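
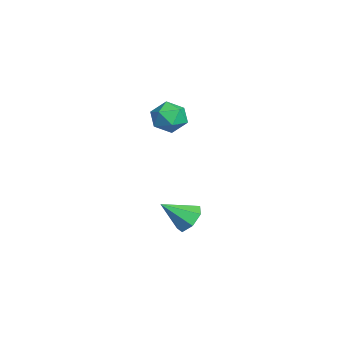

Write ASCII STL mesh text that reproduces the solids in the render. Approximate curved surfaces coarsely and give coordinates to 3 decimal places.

solid 
facet normal -0.011 0.778 -0.628
outer loop
vertex 1.16 -1.248 -3.75
vertex 0.59 -1.769 -4.386
vertex 0.303 -1.17 -3.638
endloop
endfacet
facet normal 0.147 0.234 0.961
outer loop
vertex 1.16 -1.248 -3.75
vertex 0.303 -1.17 -3.638
vertex 0.61 -3.271 -3.174
endloop
endfacet
facet normal -0.010 0.779 -0.627
outer loop
vertex 0.303 -1.17 -3.638
vertex 0.59 -1.769 -4.386
vertex -0.338 -1.542 -4.089
endloop
endfacet
facet normal -0.606 0.086 0.791
outer loop
vertex 0.303 -1.17 -3.638
vertex -0.338 -1.542 -4.089
vertex 0.61 -3.271 -3.174
endloop
endfacet
facet normal -0.010 0.779 -0.627
outer loop
vertex -0.338 -1.542 -4.089
vertex 0.59 -1.769 -4.386
vertex -0.28 -2.085 -4.764
endloop
endfacet
facet normal -0.900 -0.375 0.224
outer loop
vertex -0.338 -1.542 -4.089
vertex -0.28 -2.085 -4.764
vertex 0.61 -3.271 -3.174
endloop
endfacet
facet normal -0.010 0.778 -0.628
outer loop
vertex -0.28 -2.085 -4.764
vertex 0.59 -1.769 -4.386
vertex 0.433 -2.39 -5.153
endloop
endfacet
facet normal -0.512 -0.801 -0.311
outer loop
vertex -0.28 -2.085 -4.764
vertex 0.433 -2.39 -5.153
vertex 0.61 -3.271 -3.174
endloop
endfacet
facet normal -0.011 0.778 -0.628
outer loop
vertex 0.433 -2.39 -5.153
vertex 0.59 -1.769 -4.386
vertex 1.264 -2.227 -4.965
endloop
endfacet
facet normal 0.264 -0.872 -0.412
outer loop
vertex 0.433 -2.39 -5.153
vertex 1.264 -2.227 -4.965
vertex 0.61 -3.271 -3.174
endloop
endfacet
facet normal -0.011 0.778 -0.628
outer loop
vertex 1.264 -2.227 -4.965
vertex 0.59 -1.769 -4.386
vertex 1.588 -1.719 -4.341
endloop
endfacet
facet normal 0.845 -0.535 -0.003
outer loop
vertex 1.264 -2.227 -4.965
vertex 1.588 -1.719 -4.341
vertex 0.61 -3.271 -3.174
endloop
endfacet
facet normal -0.011 0.778 -0.628
outer loop
vertex 1.588 -1.719 -4.341
vertex 0.59 -1.769 -4.386
vertex 1.16 -1.248 -3.75
endloop
endfacet
facet normal 0.793 -0.042 0.608
outer loop
vertex 1.588 -1.719 -4.341
vertex 1.16 -1.248 -3.75
vertex 0.61 -3.271 -3.174
endloop
endfacet
facet normal 0.178 0.912 0.369
outer loop
vertex -0.236 -1.747 2.318
vertex -1.123 -1.831 2.953
vertex -0.151 -2.17 3.323
endloop
endfacet
facet normal 0.786 0.591 0.182
outer loop
vertex -0.236 -1.747 2.318
vertex -0.151 -2.17 3.323
vertex 0.387 -2.629 2.489
endloop
endfacet
facet normal 0.745 0.427 -0.513
outer loop
vertex -0.236 -1.747 2.318
vertex 0.387 -2.629 2.489
vertex -0.253 -2.575 1.604
endloop
endfacet
facet normal 0.112 0.648 -0.754
outer loop
vertex -0.236 -1.747 2.318
vertex -0.253 -2.575 1.604
vertex -1.185 -2.081 1.89
endloop
endfacet
facet normal -0.239 0.948 -0.209
outer loop
vertex -0.236 -1.747 2.318
vertex -1.185 -2.081 1.89
vertex -1.123 -1.831 2.953
endloop
endfacet
facet normal 0.835 -0.019 0.549
outer loop
vertex 0.387 -2.629 2.489
vertex -0.151 -2.17 3.323
vertex -0.115 -3.259 3.23
endloop
endfacet
facet normal -0.149 0.501 0.852
outer loop
vertex -0.151 -2.17 3.323
vertex -1.123 -1.831 2.953
vertex -1.047 -2.765 3.516
endloop
endfacet
facet normal -0.825 0.559 -0.083
outer loop
vertex -1.123 -1.831 2.953
vertex -1.185 -2.081 1.89
vertex -1.687 -2.711 2.631
endloop
endfacet
facet normal -0.257 0.074 -0.964
outer loop
vertex -1.185 -2.081 1.89
vertex -0.253 -2.575 1.604
vertex -1.149 -3.17 1.797
endloop
endfacet
facet normal 0.769 -0.283 -0.573
outer loop
vertex -0.253 -2.575 1.604
vertex 0.387 -2.629 2.489
vertex -0.177 -3.509 2.167
endloop
endfacet
facet normal -0.112 -0.648 0.754
outer loop
vertex -1.064 -3.593 2.802
vertex -0.115 -3.259 3.23
vertex -1.047 -2.765 3.516
endloop
endfacet
facet normal -0.745 -0.427 0.513
outer loop
vertex -1.064 -3.593 2.802
vertex -1.047 -2.765 3.516
vertex -1.687 -2.711 2.631
endloop
endfacet
facet normal -0.786 -0.591 -0.182
outer loop
vertex -1.064 -3.593 2.802
vertex -1.687 -2.711 2.631
vertex -1.149 -3.17 1.797
endloop
endfacet
facet normal -0.178 -0.912 -0.369
outer loop
vertex -1.064 -3.593 2.802
vertex -1.149 -3.17 1.797
vertex -0.177 -3.509 2.167
endloop
endfacet
facet normal 0.239 -0.948 0.209
outer loop
vertex -1.064 -3.593 2.802
vertex -0.177 -3.509 2.167
vertex -0.115 -3.259 3.23
endloop
endfacet
facet normal 0.257 -0.074 0.964
outer loop
vertex -1.047 -2.765 3.516
vertex -0.115 -3.259 3.23
vertex -0.151 -2.17 3.323
endloop
endfacet
facet normal -0.769 0.283 0.573
outer loop
vertex -1.687 -2.711 2.631
vertex -1.047 -2.765 3.516
vertex -1.123 -1.831 2.953
endloop
endfacet
facet normal -0.835 0.019 -0.549
outer loop
vertex -1.149 -3.17 1.797
vertex -1.687 -2.711 2.631
vertex -1.185 -2.081 1.89
endloop
endfacet
facet normal 0.149 -0.501 -0.852
outer loop
vertex -0.177 -3.509 2.167
vertex -1.149 -3.17 1.797
vertex -0.253 -2.575 1.604
endloop
endfacet
facet normal 0.825 -0.559 0.083
outer loop
vertex -0.115 -3.259 3.23
vertex -0.177 -3.509 2.167
vertex 0.387 -2.629 2.489
endloop
endfacet

endsolid


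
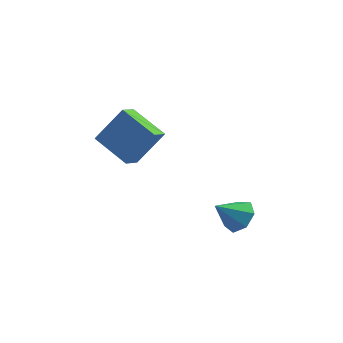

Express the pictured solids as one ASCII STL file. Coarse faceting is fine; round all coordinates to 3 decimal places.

solid 
facet normal -0.793 0.470 0.386
outer loop
vertex -3.333 2.443 4.734
vertex -3.039 3.374 4.204
vertex -4.479 1.865 3.085
endloop
endfacet
facet normal -0.264 -0.838 0.477
outer loop
vertex -2.861 0.906 2.296
vertex -3.333 2.443 4.734
vertex -4.479 1.865 3.085
endloop
endfacet
facet normal -0.793 0.470 0.387
outer loop
vertex -4.479 1.865 3.085
vertex -3.039 3.374 4.204
vertex -4.186 2.796 2.555
endloop
endfacet
facet normal -0.549 -0.277 -0.789
outer loop
vertex -4.186 2.796 2.555
vertex -2.861 0.906 2.296
vertex -4.479 1.865 3.085
endloop
endfacet
facet normal 0.549 0.276 0.789
outer loop
vertex -3.333 2.443 4.734
vertex -1.421 2.415 3.415
vertex -3.039 3.374 4.204
endloop
endfacet
facet normal -0.264 -0.838 0.477
outer loop
vertex -1.714 1.484 3.945
vertex -3.333 2.443 4.734
vertex -2.861 0.906 2.296
endloop
endfacet
facet normal 0.548 0.277 0.789
outer loop
vertex -1.714 1.484 3.945
vertex -1.421 2.415 3.415
vertex -3.333 2.443 4.734
endloop
endfacet
facet normal 0.264 0.838 -0.477
outer loop
vertex -3.039 3.374 4.204
vertex -1.421 2.415 3.415
vertex -4.186 2.796 2.555
endloop
endfacet
facet normal -0.548 -0.276 -0.789
outer loop
vertex -2.567 1.837 1.766
vertex -2.861 0.906 2.296
vertex -4.186 2.796 2.555
endloop
endfacet
facet normal 0.264 0.838 -0.477
outer loop
vertex -4.186 2.796 2.555
vertex -1.421 2.415 3.415
vertex -2.567 1.837 1.766
endloop
endfacet
facet normal 0.793 -0.471 -0.387
outer loop
vertex -2.567 1.837 1.766
vertex -1.714 1.484 3.945
vertex -2.861 0.906 2.296
endloop
endfacet
facet normal 0.793 -0.470 -0.387
outer loop
vertex -1.421 2.415 3.415
vertex -1.714 1.484 3.945
vertex -2.567 1.837 1.766
endloop
endfacet
facet normal 0.636 0.397 -0.661
outer loop
vertex 2.639 1.265 0.209
vertex 2.203 0.828 -0.473
vertex 2.037 1.665 -0.13
endloop
endfacet
facet normal -0.156 0.491 0.857
outer loop
vertex 2.639 1.265 0.209
vertex 2.037 1.665 -0.13
vertex 1.217 0.212 0.553
endloop
endfacet
facet normal 0.636 0.397 -0.661
outer loop
vertex 2.037 1.665 -0.13
vertex 2.203 0.828 -0.473
vertex 1.56 1.435 -0.727
endloop
endfacet
facet normal -0.730 0.581 0.360
outer loop
vertex 2.037 1.665 -0.13
vertex 1.56 1.435 -0.727
vertex 1.217 0.212 0.553
endloop
endfacet
facet normal 0.636 0.397 -0.662
outer loop
vertex 1.56 1.435 -0.727
vertex 2.203 0.828 -0.473
vertex 1.567 0.747 -1.133
endloop
endfacet
facet normal -0.980 0.093 -0.174
outer loop
vertex 1.56 1.435 -0.727
vertex 1.567 0.747 -1.133
vertex 1.217 0.212 0.553
endloop
endfacet
facet normal 0.636 0.396 -0.662
outer loop
vertex 1.567 0.747 -1.133
vertex 2.203 0.828 -0.473
vertex 2.053 0.12 -1.041
endloop
endfacet
facet normal -0.718 -0.607 -0.342
outer loop
vertex 1.567 0.747 -1.133
vertex 2.053 0.12 -1.041
vertex 1.217 0.212 0.553
endloop
endfacet
facet normal 0.636 0.396 -0.662
outer loop
vertex 2.053 0.12 -1.041
vertex 2.203 0.828 -0.473
vertex 2.652 0.026 -0.522
endloop
endfacet
facet normal -0.141 -0.990 -0.017
outer loop
vertex 2.053 0.12 -1.041
vertex 2.652 0.026 -0.522
vertex 1.217 0.212 0.553
endloop
endfacet
facet normal 0.636 0.397 -0.661
outer loop
vertex 2.652 0.026 -0.522
vertex 2.203 0.828 -0.473
vertex 2.913 0.536 0.035
endloop
endfacet
facet normal 0.317 -0.769 0.556
outer loop
vertex 2.652 0.026 -0.522
vertex 2.913 0.536 0.035
vertex 1.217 0.212 0.553
endloop
endfacet
facet normal 0.636 0.397 -0.661
outer loop
vertex 2.913 0.536 0.035
vertex 2.203 0.828 -0.473
vertex 2.639 1.265 0.209
endloop
endfacet
facet normal 0.309 -0.109 0.945
outer loop
vertex 2.913 0.536 0.035
vertex 2.639 1.265 0.209
vertex 1.217 0.212 0.553
endloop
endfacet

endsolid


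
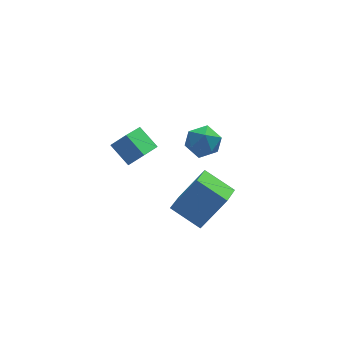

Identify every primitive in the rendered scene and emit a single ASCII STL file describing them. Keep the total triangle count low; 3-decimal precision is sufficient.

solid 
facet normal -0.140 0.189 0.972
outer loop
vertex 0.383 2.329 -2.432
vertex 1.021 1.583 -2.195
vertex 1.368 2.522 -2.328
endloop
endfacet
facet normal -0.215 0.783 0.583
outer loop
vertex 0.383 2.329 -2.432
vertex 1.368 2.522 -2.328
vertex 0.848 2.942 -3.084
endloop
endfacet
facet normal -0.734 0.671 0.108
outer loop
vertex 0.383 2.329 -2.432
vertex 0.848 2.942 -3.084
vertex 0.179 2.264 -3.418
endloop
endfacet
facet normal -0.979 0.007 0.202
outer loop
vertex 0.383 2.329 -2.432
vertex 0.179 2.264 -3.418
vertex 0.286 1.424 -2.869
endloop
endfacet
facet normal -0.612 -0.290 0.736
outer loop
vertex 0.383 2.329 -2.432
vertex 0.286 1.424 -2.869
vertex 1.021 1.583 -2.195
endloop
endfacet
facet normal 0.393 0.892 0.225
outer loop
vertex 0.848 2.942 -3.084
vertex 1.368 2.522 -2.328
vertex 1.774 2.576 -3.251
endloop
endfacet
facet normal 0.516 -0.070 0.854
outer loop
vertex 1.368 2.522 -2.328
vertex 1.021 1.583 -2.195
vertex 1.881 1.736 -2.702
endloop
endfacet
facet normal -0.249 -0.846 0.471
outer loop
vertex 1.021 1.583 -2.195
vertex 0.286 1.424 -2.869
vertex 1.212 1.058 -3.036
endloop
endfacet
facet normal -0.844 -0.364 -0.393
outer loop
vertex 0.286 1.424 -2.869
vertex 0.179 2.264 -3.418
vertex 0.692 1.478 -3.792
endloop
endfacet
facet normal -0.447 0.710 -0.545
outer loop
vertex 0.179 2.264 -3.418
vertex 0.848 2.942 -3.084
vertex 1.039 2.417 -3.925
endloop
endfacet
facet normal 0.979 -0.007 -0.202
outer loop
vertex 1.677 1.671 -3.688
vertex 1.774 2.576 -3.251
vertex 1.881 1.736 -2.702
endloop
endfacet
facet normal 0.734 -0.671 -0.108
outer loop
vertex 1.677 1.671 -3.688
vertex 1.881 1.736 -2.702
vertex 1.212 1.058 -3.036
endloop
endfacet
facet normal 0.215 -0.783 -0.583
outer loop
vertex 1.677 1.671 -3.688
vertex 1.212 1.058 -3.036
vertex 0.692 1.478 -3.792
endloop
endfacet
facet normal 0.140 -0.189 -0.972
outer loop
vertex 1.677 1.671 -3.688
vertex 0.692 1.478 -3.792
vertex 1.039 2.417 -3.925
endloop
endfacet
facet normal 0.612 0.290 -0.736
outer loop
vertex 1.677 1.671 -3.688
vertex 1.039 2.417 -3.925
vertex 1.774 2.576 -3.251
endloop
endfacet
facet normal 0.844 0.364 0.393
outer loop
vertex 1.881 1.736 -2.702
vertex 1.774 2.576 -3.251
vertex 1.368 2.522 -2.328
endloop
endfacet
facet normal 0.447 -0.710 0.545
outer loop
vertex 1.212 1.058 -3.036
vertex 1.881 1.736 -2.702
vertex 1.021 1.583 -2.195
endloop
endfacet
facet normal -0.393 -0.892 -0.225
outer loop
vertex 0.692 1.478 -3.792
vertex 1.212 1.058 -3.036
vertex 0.286 1.424 -2.869
endloop
endfacet
facet normal -0.516 0.070 -0.854
outer loop
vertex 1.039 2.417 -3.925
vertex 0.692 1.478 -3.792
vertex 0.179 2.264 -3.418
endloop
endfacet
facet normal 0.249 0.846 -0.471
outer loop
vertex 1.774 2.576 -3.251
vertex 1.039 2.417 -3.925
vertex 0.848 2.942 -3.084
endloop
endfacet
facet normal -0.523 -0.745 0.414
outer loop
vertex -3.148 -0.019 0.046
vertex -3.868 0.098 -0.653
vertex -2.503 -0.925 -0.771
endloop
endfacet
facet normal 0.713 -0.116 0.692
outer loop
vertex -1.572 0.402 -1.507
vertex -3.148 -0.019 0.046
vertex -2.503 -0.925 -0.771
endloop
endfacet
facet normal -0.523 -0.745 0.414
outer loop
vertex -2.503 -0.925 -0.771
vertex -3.868 0.098 -0.653
vertex -3.223 -0.808 -1.47
endloop
endfacet
facet normal 0.468 -0.656 -0.592
outer loop
vertex -3.223 -0.808 -1.47
vertex -1.572 0.402 -1.507
vertex -2.503 -0.925 -0.771
endloop
endfacet
facet normal -0.468 0.656 0.592
outer loop
vertex -3.148 -0.019 0.046
vertex -2.937 1.425 -1.389
vertex -3.868 0.098 -0.653
endloop
endfacet
facet normal 0.713 -0.116 0.692
outer loop
vertex -2.217 1.308 -0.69
vertex -3.148 -0.019 0.046
vertex -1.572 0.402 -1.507
endloop
endfacet
facet normal -0.468 0.656 0.592
outer loop
vertex -2.217 1.308 -0.69
vertex -2.937 1.425 -1.389
vertex -3.148 -0.019 0.046
endloop
endfacet
facet normal -0.713 0.116 -0.692
outer loop
vertex -3.868 0.098 -0.653
vertex -2.937 1.425 -1.389
vertex -3.223 -0.808 -1.47
endloop
endfacet
facet normal 0.468 -0.656 -0.592
outer loop
vertex -2.292 0.519 -2.206
vertex -1.572 0.402 -1.507
vertex -3.223 -0.808 -1.47
endloop
endfacet
facet normal -0.713 0.116 -0.692
outer loop
vertex -3.223 -0.808 -1.47
vertex -2.937 1.425 -1.389
vertex -2.292 0.519 -2.206
endloop
endfacet
facet normal 0.523 0.745 -0.414
outer loop
vertex -2.292 0.519 -2.206
vertex -2.217 1.308 -0.69
vertex -1.572 0.402 -1.507
endloop
endfacet
facet normal 0.523 0.745 -0.414
outer loop
vertex -2.937 1.425 -1.389
vertex -2.217 1.308 -0.69
vertex -2.292 0.519 -2.206
endloop
endfacet
facet normal -0.674 0.571 0.469
outer loop
vertex -0.692 -3.755 -0.443
vertex 0.01 -2.427 -1.051
vertex -1.943 -3.859 -2.113
endloop
endfacet
facet normal -0.433 -0.819 0.375
outer loop
vertex -0.77 -4.853 -2.929
vertex -0.692 -3.755 -0.443
vertex -1.943 -3.859 -2.113
endloop
endfacet
facet normal -0.674 0.571 0.469
outer loop
vertex -1.943 -3.859 -2.113
vertex 0.01 -2.427 -1.051
vertex -1.241 -2.532 -2.722
endloop
endfacet
facet normal -0.599 -0.050 -0.799
outer loop
vertex -1.241 -2.532 -2.722
vertex -0.77 -4.853 -2.929
vertex -1.943 -3.859 -2.113
endloop
endfacet
facet normal 0.598 0.050 0.800
outer loop
vertex -0.692 -3.755 -0.443
vertex 1.183 -3.421 -1.867
vertex 0.01 -2.427 -1.051
endloop
endfacet
facet normal -0.433 -0.820 0.376
outer loop
vertex 0.481 -4.748 -1.258
vertex -0.692 -3.755 -0.443
vertex -0.77 -4.853 -2.929
endloop
endfacet
facet normal 0.598 0.050 0.800
outer loop
vertex 0.481 -4.748 -1.258
vertex 1.183 -3.421 -1.867
vertex -0.692 -3.755 -0.443
endloop
endfacet
facet normal 0.433 0.819 -0.376
outer loop
vertex 0.01 -2.427 -1.051
vertex 1.183 -3.421 -1.867
vertex -1.241 -2.532 -2.722
endloop
endfacet
facet normal -0.598 -0.050 -0.800
outer loop
vertex -0.068 -3.525 -3.537
vertex -0.77 -4.853 -2.929
vertex -1.241 -2.532 -2.722
endloop
endfacet
facet normal 0.433 0.820 -0.375
outer loop
vertex -1.241 -2.532 -2.722
vertex 1.183 -3.421 -1.867
vertex -0.068 -3.525 -3.537
endloop
endfacet
facet normal 0.674 -0.571 -0.469
outer loop
vertex -0.068 -3.525 -3.537
vertex 0.481 -4.748 -1.258
vertex -0.77 -4.853 -2.929
endloop
endfacet
facet normal 0.673 -0.571 -0.469
outer loop
vertex 1.183 -3.421 -1.867
vertex 0.481 -4.748 -1.258
vertex -0.068 -3.525 -3.537
endloop
endfacet

endsolid


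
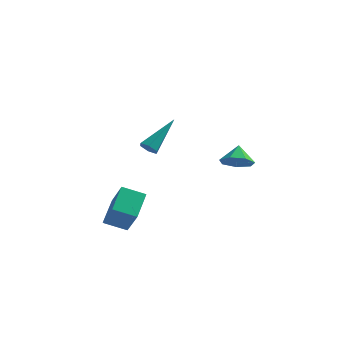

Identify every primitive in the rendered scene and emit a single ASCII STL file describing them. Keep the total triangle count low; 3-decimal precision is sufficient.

solid 
facet normal 0.064 -0.704 -0.708
outer loop
vertex 1.675 1.118 -1.48
vertex 1.137 1.622 -2.03
vertex 2.054 1.633 -1.958
endloop
endfacet
facet normal 0.677 0.167 0.717
outer loop
vertex 1.675 1.118 -1.48
vertex 2.054 1.633 -1.958
vertex 1.063 2.438 -1.21
endloop
endfacet
facet normal 0.064 -0.705 -0.706
outer loop
vertex 2.054 1.633 -1.958
vertex 1.137 1.622 -2.03
vertex 1.743 2.139 -2.491
endloop
endfacet
facet normal 0.710 0.669 0.221
outer loop
vertex 2.054 1.633 -1.958
vertex 1.743 2.139 -2.491
vertex 1.063 2.438 -1.21
endloop
endfacet
facet normal 0.062 -0.704 -0.708
outer loop
vertex 1.743 2.139 -2.491
vertex 1.137 1.622 -2.03
vertex 0.975 2.257 -2.676
endloop
endfacet
facet normal 0.181 0.975 -0.131
outer loop
vertex 1.743 2.139 -2.491
vertex 0.975 2.257 -2.676
vertex 1.063 2.438 -1.21
endloop
endfacet
facet normal 0.065 -0.704 -0.708
outer loop
vertex 0.975 2.257 -2.676
vertex 1.137 1.622 -2.03
vertex 0.33 1.896 -2.376
endloop
endfacet
facet normal -0.513 0.855 -0.075
outer loop
vertex 0.975 2.257 -2.676
vertex 0.33 1.896 -2.376
vertex 1.063 2.438 -1.21
endloop
endfacet
facet normal 0.064 -0.704 -0.707
outer loop
vertex 0.33 1.896 -2.376
vertex 1.137 1.622 -2.03
vertex 0.292 1.329 -1.815
endloop
endfacet
facet normal -0.848 0.400 0.347
outer loop
vertex 0.33 1.896 -2.376
vertex 0.292 1.329 -1.815
vertex 1.063 2.438 -1.21
endloop
endfacet
facet normal 0.063 -0.703 -0.708
outer loop
vertex 0.292 1.329 -1.815
vertex 1.137 1.622 -2.03
vertex 0.891 0.982 -1.417
endloop
endfacet
facet normal -0.572 -0.049 0.819
outer loop
vertex 0.292 1.329 -1.815
vertex 0.891 0.982 -1.417
vertex 1.063 2.438 -1.21
endloop
endfacet
facet normal 0.065 -0.703 -0.708
outer loop
vertex 0.891 0.982 -1.417
vertex 1.137 1.622 -2.03
vertex 1.675 1.118 -1.48
endloop
endfacet
facet normal 0.105 -0.152 0.983
outer loop
vertex 0.891 0.982 -1.417
vertex 1.675 1.118 -1.48
vertex 1.063 2.438 -1.21
endloop
endfacet
facet normal -0.399 -0.689 -0.604
outer loop
vertex -1.392 -4.94 1.501
vertex -1.848 -4.689 1.516
vertex -1.498 -4.571 1.15
endloop
endfacet
facet normal 0.956 -0.004 -0.293
outer loop
vertex -1.392 -4.94 1.501
vertex -1.498 -4.571 1.15
vertex -0.972 -3.171 2.844
endloop
endfacet
facet normal -0.398 -0.691 -0.603
outer loop
vertex -1.498 -4.571 1.15
vertex -1.848 -4.689 1.516
vertex -1.954 -4.321 1.164
endloop
endfacet
facet normal 0.346 0.668 -0.659
outer loop
vertex -1.498 -4.571 1.15
vertex -1.954 -4.321 1.164
vertex -0.972 -3.171 2.844
endloop
endfacet
facet normal -0.398 -0.691 -0.603
outer loop
vertex -1.954 -4.321 1.164
vertex -1.848 -4.689 1.516
vertex -2.304 -4.439 1.53
endloop
endfacet
facet normal -0.530 0.811 -0.246
outer loop
vertex -1.954 -4.321 1.164
vertex -2.304 -4.439 1.53
vertex -0.972 -3.171 2.844
endloop
endfacet
facet normal -0.397 -0.691 -0.604
outer loop
vertex -2.304 -4.439 1.53
vertex -1.848 -4.689 1.516
vertex -2.198 -4.808 1.882
endloop
endfacet
facet normal -0.796 0.282 0.535
outer loop
vertex -2.304 -4.439 1.53
vertex -2.198 -4.808 1.882
vertex -0.972 -3.171 2.844
endloop
endfacet
facet normal -0.398 -0.690 -0.605
outer loop
vertex -2.198 -4.808 1.882
vertex -1.848 -4.689 1.516
vertex -1.742 -5.058 1.867
endloop
endfacet
facet normal -0.185 -0.391 0.901
outer loop
vertex -2.198 -4.808 1.882
vertex -1.742 -5.058 1.867
vertex -0.972 -3.171 2.844
endloop
endfacet
facet normal -0.399 -0.689 -0.604
outer loop
vertex -1.742 -5.058 1.867
vertex -1.848 -4.689 1.516
vertex -1.392 -4.94 1.501
endloop
endfacet
facet normal 0.690 -0.534 0.488
outer loop
vertex -1.742 -5.058 1.867
vertex -1.392 -4.94 1.501
vertex -0.972 -3.171 2.844
endloop
endfacet
facet normal -0.916 -0.152 0.370
outer loop
vertex -3.894 -1.939 -2.602
vertex -4.602 -1.142 -4.028
vertex -3.97 -3.455 -3.411
endloop
endfacet
facet normal 0.397 -0.447 0.801
outer loop
vertex -2.778 -3.258 -3.892
vertex -3.894 -1.939 -2.602
vertex -3.97 -3.455 -3.411
endloop
endfacet
facet normal -0.917 -0.152 0.370
outer loop
vertex -3.97 -3.455 -3.411
vertex -4.602 -1.142 -4.028
vertex -4.677 -2.658 -4.837
endloop
endfacet
facet normal -0.044 -0.881 -0.471
outer loop
vertex -4.677 -2.658 -4.837
vertex -2.778 -3.258 -3.892
vertex -3.97 -3.455 -3.411
endloop
endfacet
facet normal 0.044 0.881 0.471
outer loop
vertex -3.894 -1.939 -2.602
vertex -3.41 -0.945 -4.509
vertex -4.602 -1.142 -4.028
endloop
endfacet
facet normal 0.398 -0.447 0.801
outer loop
vertex -2.703 -1.742 -3.083
vertex -3.894 -1.939 -2.602
vertex -2.778 -3.258 -3.892
endloop
endfacet
facet normal 0.044 0.881 0.471
outer loop
vertex -2.703 -1.742 -3.083
vertex -3.41 -0.945 -4.509
vertex -3.894 -1.939 -2.602
endloop
endfacet
facet normal -0.397 0.447 -0.801
outer loop
vertex -4.602 -1.142 -4.028
vertex -3.41 -0.945 -4.509
vertex -4.677 -2.658 -4.837
endloop
endfacet
facet normal -0.044 -0.881 -0.471
outer loop
vertex -3.486 -2.461 -5.318
vertex -2.778 -3.258 -3.892
vertex -4.677 -2.658 -4.837
endloop
endfacet
facet normal -0.398 0.447 -0.801
outer loop
vertex -4.677 -2.658 -4.837
vertex -3.41 -0.945 -4.509
vertex -3.486 -2.461 -5.318
endloop
endfacet
facet normal 0.916 0.152 -0.370
outer loop
vertex -3.486 -2.461 -5.318
vertex -2.703 -1.742 -3.083
vertex -2.778 -3.258 -3.892
endloop
endfacet
facet normal 0.917 0.151 -0.370
outer loop
vertex -3.41 -0.945 -4.509
vertex -2.703 -1.742 -3.083
vertex -3.486 -2.461 -5.318
endloop
endfacet

endsolid


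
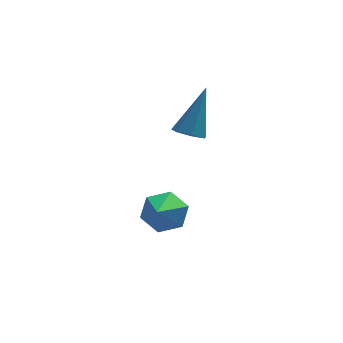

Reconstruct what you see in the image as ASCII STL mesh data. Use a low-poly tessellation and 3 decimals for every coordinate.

solid 
facet normal -0.347 -0.409 -0.844
outer loop
vertex 2.921 1.781 -0.932
vertex 2.353 1.751 -0.684
vertex 2.608 2.211 -1.012
endloop
endfacet
facet normal 0.802 0.534 -0.269
outer loop
vertex 2.921 1.781 -0.932
vertex 2.608 2.211 -1.012
vertex 3.047 2.569 1.004
endloop
endfacet
facet normal -0.347 -0.409 -0.844
outer loop
vertex 2.608 2.211 -1.012
vertex 2.353 1.751 -0.684
vertex 2.103 2.295 -0.845
endloop
endfacet
facet normal 0.098 0.976 -0.195
outer loop
vertex 2.608 2.211 -1.012
vertex 2.103 2.295 -0.845
vertex 3.047 2.569 1.004
endloop
endfacet
facet normal -0.347 -0.409 -0.844
outer loop
vertex 2.103 2.295 -0.845
vertex 2.353 1.751 -0.684
vertex 1.787 1.969 -0.557
endloop
endfacet
facet normal -0.611 0.767 0.198
outer loop
vertex 2.103 2.295 -0.845
vertex 1.787 1.969 -0.557
vertex 3.047 2.569 1.004
endloop
endfacet
facet normal -0.347 -0.408 -0.845
outer loop
vertex 1.787 1.969 -0.557
vertex 2.353 1.751 -0.684
vertex 1.897 1.478 -0.365
endloop
endfacet
facet normal -0.788 0.063 0.612
outer loop
vertex 1.787 1.969 -0.557
vertex 1.897 1.478 -0.365
vertex 3.047 2.569 1.004
endloop
endfacet
facet normal -0.346 -0.409 -0.844
outer loop
vertex 1.897 1.478 -0.365
vertex 2.353 1.751 -0.684
vertex 2.351 1.193 -0.413
endloop
endfacet
facet normal -0.302 -0.605 0.736
outer loop
vertex 1.897 1.478 -0.365
vertex 2.351 1.193 -0.413
vertex 3.047 2.569 1.004
endloop
endfacet
facet normal -0.346 -0.409 -0.844
outer loop
vertex 2.351 1.193 -0.413
vertex 2.353 1.751 -0.684
vertex 2.806 1.328 -0.665
endloop
endfacet
facet normal 0.482 -0.735 0.477
outer loop
vertex 2.351 1.193 -0.413
vertex 2.806 1.328 -0.665
vertex 3.047 2.569 1.004
endloop
endfacet
facet normal -0.347 -0.409 -0.844
outer loop
vertex 2.806 1.328 -0.665
vertex 2.353 1.751 -0.684
vertex 2.921 1.781 -0.932
endloop
endfacet
facet normal 0.973 -0.229 0.030
outer loop
vertex 2.806 1.328 -0.665
vertex 2.921 1.781 -0.932
vertex 3.047 2.569 1.004
endloop
endfacet
facet normal 0.236 0.759 -0.607
outer loop
vertex 1.667 1.278 -3.226
vertex 1.392 0.829 -3.894
vertex 0.855 1.334 -3.471
endloop
endfacet
facet normal -0.255 0.311 0.916
outer loop
vertex 1.667 1.278 -3.226
vertex 0.855 1.334 -3.471
vertex 0.968 -0.529 -2.806
endloop
endfacet
facet normal 0.236 0.759 -0.606
outer loop
vertex 0.855 1.334 -3.471
vertex 1.392 0.829 -3.894
vertex 0.58 0.886 -4.139
endloop
endfacet
facet normal -0.937 0.065 0.342
outer loop
vertex 0.855 1.334 -3.471
vertex 0.58 0.886 -4.139
vertex 0.968 -0.529 -2.806
endloop
endfacet
facet normal 0.237 0.758 -0.608
outer loop
vertex 0.58 0.886 -4.139
vertex 1.392 0.829 -3.894
vertex 1.117 0.38 -4.561
endloop
endfacet
facet normal -0.773 -0.534 -0.342
outer loop
vertex 0.58 0.886 -4.139
vertex 1.117 0.38 -4.561
vertex 0.968 -0.529 -2.806
endloop
endfacet
facet normal 0.237 0.758 -0.608
outer loop
vertex 1.117 0.38 -4.561
vertex 1.392 0.829 -3.894
vertex 1.928 0.323 -4.316
endloop
endfacet
facet normal 0.075 -0.888 -0.454
outer loop
vertex 1.117 0.38 -4.561
vertex 1.928 0.323 -4.316
vertex 0.968 -0.529 -2.806
endloop
endfacet
facet normal 0.237 0.758 -0.608
outer loop
vertex 1.928 0.323 -4.316
vertex 1.392 0.829 -3.894
vertex 2.204 0.772 -3.649
endloop
endfacet
facet normal 0.757 -0.642 0.119
outer loop
vertex 1.928 0.323 -4.316
vertex 2.204 0.772 -3.649
vertex 0.968 -0.529 -2.806
endloop
endfacet
facet normal 0.236 0.759 -0.607
outer loop
vertex 2.204 0.772 -3.649
vertex 1.392 0.829 -3.894
vertex 1.667 1.278 -3.226
endloop
endfacet
facet normal 0.593 -0.043 0.804
outer loop
vertex 2.204 0.772 -3.649
vertex 1.667 1.278 -3.226
vertex 0.968 -0.529 -2.806
endloop
endfacet

endsolid


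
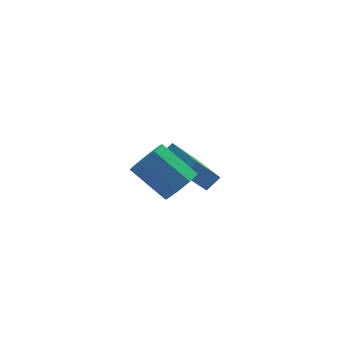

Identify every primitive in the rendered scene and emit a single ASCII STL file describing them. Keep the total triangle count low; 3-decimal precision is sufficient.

solid 
facet normal 0.629 -0.483 -0.610
outer loop
vertex 1.079 -3.416 0.891
vertex 0.338 -4.052 0.631
vertex 0.677 -3.168 0.28
endloop
endfacet
facet normal 0.578 0.815 -0.050
outer loop
vertex 1.079 -3.416 0.891
vertex 0.677 -3.168 0.28
vertex -0.278 -2.373 2.208
endloop
endfacet
facet normal 0.579 0.814 -0.049
outer loop
vertex -0.278 -2.373 2.208
vertex 0.677 -3.168 0.28
vertex -0.68 -2.124 1.597
endloop
endfacet
facet normal -0.628 0.483 0.610
outer loop
vertex -0.278 -2.373 2.208
vertex -0.68 -2.124 1.597
vertex -1.018 -3.008 1.949
endloop
endfacet
facet normal 0.628 -0.483 -0.610
outer loop
vertex 0.677 -3.168 0.28
vertex 0.338 -4.052 0.631
vertex 0.076 -3.437 -0.126
endloop
endfacet
facet normal 0.042 0.803 -0.594
outer loop
vertex 0.677 -3.168 0.28
vertex 0.076 -3.437 -0.126
vertex -0.68 -2.124 1.597
endloop
endfacet
facet normal 0.042 0.803 -0.594
outer loop
vertex -0.68 -2.124 1.597
vertex 0.076 -3.437 -0.126
vertex -1.281 -2.393 1.191
endloop
endfacet
facet normal -0.628 0.483 0.610
outer loop
vertex -0.68 -2.124 1.597
vertex -1.281 -2.393 1.191
vertex -1.018 -3.008 1.949
endloop
endfacet
facet normal 0.628 -0.483 -0.610
outer loop
vertex 0.076 -3.437 -0.126
vertex 0.338 -4.052 0.631
vertex -0.371 -4.066 -0.088
endloop
endfacet
facet normal -0.520 0.322 -0.791
outer loop
vertex 0.076 -3.437 -0.126
vertex -0.371 -4.066 -0.088
vertex -1.281 -2.393 1.191
endloop
endfacet
facet normal -0.520 0.322 -0.791
outer loop
vertex -1.281 -2.393 1.191
vertex -0.371 -4.066 -0.088
vertex -1.728 -3.023 1.229
endloop
endfacet
facet normal -0.629 0.483 0.610
outer loop
vertex -1.281 -2.393 1.191
vertex -1.728 -3.023 1.229
vertex -1.018 -3.008 1.949
endloop
endfacet
facet normal 0.628 -0.483 -0.610
outer loop
vertex -0.371 -4.066 -0.088
vertex 0.338 -4.052 0.631
vertex -0.402 -4.687 0.372
endloop
endfacet
facet normal -0.777 -0.349 -0.524
outer loop
vertex -0.371 -4.066 -0.088
vertex -0.402 -4.687 0.372
vertex -1.728 -3.023 1.229
endloop
endfacet
facet normal -0.777 -0.349 -0.524
outer loop
vertex -1.728 -3.023 1.229
vertex -0.402 -4.687 0.372
vertex -1.759 -3.644 1.689
endloop
endfacet
facet normal -0.628 0.483 0.610
outer loop
vertex -1.728 -3.023 1.229
vertex -1.759 -3.644 1.689
vertex -1.018 -3.008 1.949
endloop
endfacet
facet normal 0.628 -0.483 -0.610
outer loop
vertex -0.402 -4.687 0.372
vertex 0.338 -4.052 0.631
vertex -0.0 -4.936 0.983
endloop
endfacet
facet normal -0.578 -0.814 0.049
outer loop
vertex -0.402 -4.687 0.372
vertex -0.0 -4.936 0.983
vertex -1.759 -3.644 1.689
endloop
endfacet
facet normal -0.578 -0.814 0.050
outer loop
vertex -1.759 -3.644 1.689
vertex -0.0 -4.936 0.983
vertex -1.357 -3.892 2.3
endloop
endfacet
facet normal -0.629 0.483 0.610
outer loop
vertex -1.759 -3.644 1.689
vertex -1.357 -3.892 2.3
vertex -1.018 -3.008 1.949
endloop
endfacet
facet normal 0.628 -0.483 -0.610
outer loop
vertex -0.0 -4.936 0.983
vertex 0.338 -4.052 0.631
vertex 0.601 -4.667 1.389
endloop
endfacet
facet normal -0.042 -0.803 0.594
outer loop
vertex -0.0 -4.936 0.983
vertex 0.601 -4.667 1.389
vertex -1.357 -3.892 2.3
endloop
endfacet
facet normal -0.042 -0.803 0.594
outer loop
vertex -1.357 -3.892 2.3
vertex 0.601 -4.667 1.389
vertex -0.756 -3.623 2.706
endloop
endfacet
facet normal -0.628 0.483 0.610
outer loop
vertex -1.357 -3.892 2.3
vertex -0.756 -3.623 2.706
vertex -1.018 -3.008 1.949
endloop
endfacet
facet normal 0.629 -0.483 -0.610
outer loop
vertex 0.601 -4.667 1.389
vertex 0.338 -4.052 0.631
vertex 1.048 -4.037 1.351
endloop
endfacet
facet normal 0.520 -0.322 0.791
outer loop
vertex 0.601 -4.667 1.389
vertex 1.048 -4.037 1.351
vertex -0.756 -3.623 2.706
endloop
endfacet
facet normal 0.520 -0.322 0.791
outer loop
vertex -0.756 -3.623 2.706
vertex 1.048 -4.037 1.351
vertex -0.309 -2.994 2.668
endloop
endfacet
facet normal -0.628 0.483 0.610
outer loop
vertex -0.756 -3.623 2.706
vertex -0.309 -2.994 2.668
vertex -1.018 -3.008 1.949
endloop
endfacet
facet normal 0.628 -0.483 -0.610
outer loop
vertex 1.048 -4.037 1.351
vertex 0.338 -4.052 0.631
vertex 1.079 -3.416 0.891
endloop
endfacet
facet normal 0.777 0.349 0.524
outer loop
vertex 1.048 -4.037 1.351
vertex 1.079 -3.416 0.891
vertex -0.309 -2.994 2.668
endloop
endfacet
facet normal 0.777 0.349 0.524
outer loop
vertex -0.309 -2.994 2.668
vertex 1.079 -3.416 0.891
vertex -0.278 -2.373 2.208
endloop
endfacet
facet normal -0.628 0.483 0.610
outer loop
vertex -0.309 -2.994 2.668
vertex -0.278 -2.373 2.208
vertex -1.018 -3.008 1.949
endloop
endfacet
facet normal -0.582 -0.236 0.778
outer loop
vertex 1.714 0.017 -0.893
vertex 0.895 1.984 -0.909
vertex 1.033 -0.271 -1.49
endloop
endfacet
facet normal 0.384 -0.923 0.007
outer loop
vertex 2.185 0.196 -3.031
vertex 1.714 0.017 -0.893
vertex 1.033 -0.271 -1.49
endloop
endfacet
facet normal -0.582 -0.236 0.778
outer loop
vertex 1.033 -0.271 -1.49
vertex 0.895 1.984 -0.909
vertex 0.214 1.696 -1.506
endloop
endfacet
facet normal -0.717 -0.304 -0.628
outer loop
vertex 0.214 1.696 -1.506
vertex 2.185 0.196 -3.031
vertex 1.033 -0.271 -1.49
endloop
endfacet
facet normal 0.717 0.304 0.628
outer loop
vertex 1.714 0.017 -0.893
vertex 2.047 2.451 -2.45
vertex 0.895 1.984 -0.909
endloop
endfacet
facet normal 0.384 -0.923 0.007
outer loop
vertex 2.866 0.484 -2.434
vertex 1.714 0.017 -0.893
vertex 2.185 0.196 -3.031
endloop
endfacet
facet normal 0.717 0.304 0.628
outer loop
vertex 2.866 0.484 -2.434
vertex 2.047 2.451 -2.45
vertex 1.714 0.017 -0.893
endloop
endfacet
facet normal -0.384 0.923 -0.007
outer loop
vertex 0.895 1.984 -0.909
vertex 2.047 2.451 -2.45
vertex 0.214 1.696 -1.506
endloop
endfacet
facet normal -0.717 -0.304 -0.628
outer loop
vertex 1.366 2.163 -3.047
vertex 2.185 0.196 -3.031
vertex 0.214 1.696 -1.506
endloop
endfacet
facet normal -0.384 0.923 -0.007
outer loop
vertex 0.214 1.696 -1.506
vertex 2.047 2.451 -2.45
vertex 1.366 2.163 -3.047
endloop
endfacet
facet normal 0.582 0.236 -0.778
outer loop
vertex 1.366 2.163 -3.047
vertex 2.866 0.484 -2.434
vertex 2.185 0.196 -3.031
endloop
endfacet
facet normal 0.582 0.236 -0.778
outer loop
vertex 2.047 2.451 -2.45
vertex 2.866 0.484 -2.434
vertex 1.366 2.163 -3.047
endloop
endfacet

endsolid


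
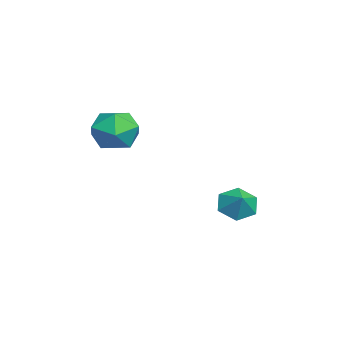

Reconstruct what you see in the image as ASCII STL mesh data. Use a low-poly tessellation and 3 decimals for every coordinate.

solid 
facet normal -0.759 -0.169 -0.629
outer loop
vertex -0.548 3.24 -2.586
vertex -1.18 3.299 -1.84
vertex -0.941 4.104 -2.344
endloop
endfacet
facet normal 0.872 0.450 -0.191
outer loop
vertex -0.548 3.24 -2.586
vertex -0.941 4.104 -2.344
vertex -0.36 3.481 -1.16
endloop
endfacet
facet normal -0.759 -0.169 -0.629
outer loop
vertex -0.941 4.104 -2.344
vertex -1.18 3.299 -1.84
vertex -1.573 4.163 -1.598
endloop
endfacet
facet normal 0.397 0.878 0.267
outer loop
vertex -0.941 4.104 -2.344
vertex -1.573 4.163 -1.598
vertex -0.36 3.481 -1.16
endloop
endfacet
facet normal -0.759 -0.169 -0.629
outer loop
vertex -1.573 4.163 -1.598
vertex -1.18 3.299 -1.84
vertex -1.812 3.358 -1.093
endloop
endfacet
facet normal -0.006 0.533 0.846
outer loop
vertex -1.573 4.163 -1.598
vertex -1.812 3.358 -1.093
vertex -0.36 3.481 -1.16
endloop
endfacet
facet normal -0.759 -0.169 -0.629
outer loop
vertex -1.812 3.358 -1.093
vertex -1.18 3.299 -1.84
vertex -1.419 2.493 -1.335
endloop
endfacet
facet normal 0.065 -0.241 0.968
outer loop
vertex -1.812 3.358 -1.093
vertex -1.419 2.493 -1.335
vertex -0.36 3.481 -1.16
endloop
endfacet
facet normal -0.759 -0.169 -0.629
outer loop
vertex -1.419 2.493 -1.335
vertex -1.18 3.299 -1.84
vertex -0.787 2.434 -2.082
endloop
endfacet
facet normal 0.540 -0.669 0.510
outer loop
vertex -1.419 2.493 -1.335
vertex -0.787 2.434 -2.082
vertex -0.36 3.481 -1.16
endloop
endfacet
facet normal -0.759 -0.169 -0.629
outer loop
vertex -0.787 2.434 -2.082
vertex -1.18 3.299 -1.84
vertex -0.548 3.24 -2.586
endloop
endfacet
facet normal 0.944 -0.323 -0.070
outer loop
vertex -0.787 2.434 -2.082
vertex -0.548 3.24 -2.586
vertex -0.36 3.481 -1.16
endloop
endfacet
facet normal 0.170 0.947 -0.273
outer loop
vertex 2.06 -1.263 2.667
vertex 0.966 -0.941 3.1
vertex 1.944 -0.907 3.828
endloop
endfacet
facet normal 0.781 0.615 -0.111
outer loop
vertex 2.06 -1.263 2.667
vertex 1.944 -0.907 3.828
vertex 2.655 -1.859 3.55
endloop
endfacet
facet normal 0.843 0.046 -0.537
outer loop
vertex 2.06 -1.263 2.667
vertex 2.655 -1.859 3.55
vertex 2.116 -2.481 2.65
endloop
endfacet
facet normal 0.270 0.026 -0.962
outer loop
vertex 2.06 -1.263 2.667
vertex 2.116 -2.481 2.65
vertex 1.072 -1.914 2.372
endloop
endfacet
facet normal -0.145 0.583 -0.800
outer loop
vertex 2.06 -1.263 2.667
vertex 1.072 -1.914 2.372
vertex 0.966 -0.941 3.1
endloop
endfacet
facet normal 0.733 0.383 0.563
outer loop
vertex 2.655 -1.859 3.55
vertex 1.944 -0.907 3.828
vertex 1.928 -1.906 4.528
endloop
endfacet
facet normal -0.255 0.919 0.300
outer loop
vertex 1.944 -0.907 3.828
vertex 0.966 -0.941 3.1
vertex 0.884 -1.339 4.25
endloop
endfacet
facet normal -0.765 0.330 -0.553
outer loop
vertex 0.966 -0.941 3.1
vertex 1.072 -1.914 2.372
vertex 0.345 -1.961 3.35
endloop
endfacet
facet normal -0.092 -0.570 -0.816
outer loop
vertex 1.072 -1.914 2.372
vertex 2.116 -2.481 2.65
vertex 1.056 -2.913 3.072
endloop
endfacet
facet normal 0.833 -0.538 -0.127
outer loop
vertex 2.116 -2.481 2.65
vertex 2.655 -1.859 3.55
vertex 2.034 -2.879 3.8
endloop
endfacet
facet normal -0.270 -0.026 0.962
outer loop
vertex 0.94 -2.557 4.233
vertex 1.928 -1.906 4.528
vertex 0.884 -1.339 4.25
endloop
endfacet
facet normal -0.843 -0.046 0.537
outer loop
vertex 0.94 -2.557 4.233
vertex 0.884 -1.339 4.25
vertex 0.345 -1.961 3.35
endloop
endfacet
facet normal -0.781 -0.615 0.111
outer loop
vertex 0.94 -2.557 4.233
vertex 0.345 -1.961 3.35
vertex 1.056 -2.913 3.072
endloop
endfacet
facet normal -0.170 -0.947 0.273
outer loop
vertex 0.94 -2.557 4.233
vertex 1.056 -2.913 3.072
vertex 2.034 -2.879 3.8
endloop
endfacet
facet normal 0.145 -0.583 0.800
outer loop
vertex 0.94 -2.557 4.233
vertex 2.034 -2.879 3.8
vertex 1.928 -1.906 4.528
endloop
endfacet
facet normal 0.092 0.570 0.816
outer loop
vertex 0.884 -1.339 4.25
vertex 1.928 -1.906 4.528
vertex 1.944 -0.907 3.828
endloop
endfacet
facet normal -0.833 0.538 0.127
outer loop
vertex 0.345 -1.961 3.35
vertex 0.884 -1.339 4.25
vertex 0.966 -0.941 3.1
endloop
endfacet
facet normal -0.733 -0.383 -0.563
outer loop
vertex 1.056 -2.913 3.072
vertex 0.345 -1.961 3.35
vertex 1.072 -1.914 2.372
endloop
endfacet
facet normal 0.255 -0.919 -0.300
outer loop
vertex 2.034 -2.879 3.8
vertex 1.056 -2.913 3.072
vertex 2.116 -2.481 2.65
endloop
endfacet
facet normal 0.765 -0.330 0.553
outer loop
vertex 1.928 -1.906 4.528
vertex 2.034 -2.879 3.8
vertex 2.655 -1.859 3.55
endloop
endfacet

endsolid


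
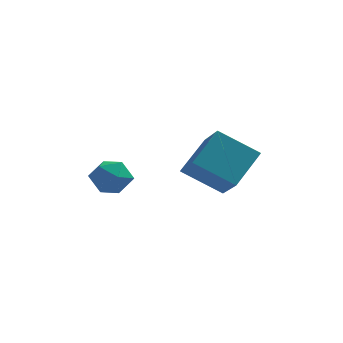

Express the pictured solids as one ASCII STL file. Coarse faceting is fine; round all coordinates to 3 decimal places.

solid 
facet normal -0.838 0.063 0.542
outer loop
vertex 2.64 3.214 2.18
vertex 2.099 4.453 1.199
vertex 1.833 1.985 1.074
endloop
endfacet
facet normal 0.324 -0.741 0.588
outer loop
vertex 3.401 1.867 0.061
vertex 2.64 3.214 2.18
vertex 1.833 1.985 1.074
endloop
endfacet
facet normal -0.838 0.063 0.541
outer loop
vertex 1.833 1.985 1.074
vertex 2.099 4.453 1.199
vertex 1.292 3.223 0.092
endloop
endfacet
facet normal -0.439 -0.668 -0.601
outer loop
vertex 1.292 3.223 0.092
vertex 3.401 1.867 0.061
vertex 1.833 1.985 1.074
endloop
endfacet
facet normal 0.439 0.668 0.601
outer loop
vertex 2.64 3.214 2.18
vertex 3.667 4.335 0.186
vertex 2.099 4.453 1.199
endloop
endfacet
facet normal 0.324 -0.741 0.588
outer loop
vertex 4.208 3.097 1.168
vertex 2.64 3.214 2.18
vertex 3.401 1.867 0.061
endloop
endfacet
facet normal 0.438 0.668 0.601
outer loop
vertex 4.208 3.097 1.168
vertex 3.667 4.335 0.186
vertex 2.64 3.214 2.18
endloop
endfacet
facet normal -0.324 0.741 -0.588
outer loop
vertex 2.099 4.453 1.199
vertex 3.667 4.335 0.186
vertex 1.292 3.223 0.092
endloop
endfacet
facet normal -0.438 -0.668 -0.602
outer loop
vertex 2.86 3.106 -0.92
vertex 3.401 1.867 0.061
vertex 1.292 3.223 0.092
endloop
endfacet
facet normal -0.324 0.741 -0.588
outer loop
vertex 1.292 3.223 0.092
vertex 3.667 4.335 0.186
vertex 2.86 3.106 -0.92
endloop
endfacet
facet normal 0.838 -0.063 -0.542
outer loop
vertex 2.86 3.106 -0.92
vertex 4.208 3.097 1.168
vertex 3.401 1.867 0.061
endloop
endfacet
facet normal 0.838 -0.063 -0.541
outer loop
vertex 3.667 4.335 0.186
vertex 4.208 3.097 1.168
vertex 2.86 3.106 -0.92
endloop
endfacet
facet normal 0.234 0.877 -0.420
outer loop
vertex -0.58 1.522 -0.046
vertex -1.291 1.874 0.292
vertex -0.55 1.888 0.734
endloop
endfacet
facet normal 0.822 0.502 -0.267
outer loop
vertex -0.58 1.522 -0.046
vertex -0.55 1.888 0.734
vertex -0.141 1.142 0.591
endloop
endfacet
facet normal 0.782 -0.121 -0.611
outer loop
vertex -0.58 1.522 -0.046
vertex -0.141 1.142 0.591
vertex -0.629 0.668 0.061
endloop
endfacet
facet normal 0.170 -0.132 -0.977
outer loop
vertex -0.58 1.522 -0.046
vertex -0.629 0.668 0.061
vertex -1.339 1.121 -0.124
endloop
endfacet
facet normal -0.168 0.485 -0.858
outer loop
vertex -0.58 1.522 -0.046
vertex -1.339 1.121 -0.124
vertex -1.291 1.874 0.292
endloop
endfacet
facet normal 0.822 0.367 0.435
outer loop
vertex -0.141 1.142 0.591
vertex -0.55 1.888 0.734
vertex -0.581 1.259 1.324
endloop
endfacet
facet normal -0.130 0.974 0.186
outer loop
vertex -0.55 1.888 0.734
vertex -1.291 1.874 0.292
vertex -1.291 1.712 1.139
endloop
endfacet
facet normal -0.782 0.339 -0.523
outer loop
vertex -1.291 1.874 0.292
vertex -1.339 1.121 -0.124
vertex -1.779 1.238 0.609
endloop
endfacet
facet normal -0.234 -0.659 -0.715
outer loop
vertex -1.339 1.121 -0.124
vertex -0.629 0.668 0.061
vertex -1.37 0.492 0.466
endloop
endfacet
facet normal 0.757 -0.642 -0.123
outer loop
vertex -0.629 0.668 0.061
vertex -0.141 1.142 0.591
vertex -0.629 0.506 0.908
endloop
endfacet
facet normal -0.170 0.132 0.977
outer loop
vertex -1.34 0.858 1.246
vertex -0.581 1.259 1.324
vertex -1.291 1.712 1.139
endloop
endfacet
facet normal -0.782 0.121 0.611
outer loop
vertex -1.34 0.858 1.246
vertex -1.291 1.712 1.139
vertex -1.779 1.238 0.609
endloop
endfacet
facet normal -0.822 -0.502 0.267
outer loop
vertex -1.34 0.858 1.246
vertex -1.779 1.238 0.609
vertex -1.37 0.492 0.466
endloop
endfacet
facet normal -0.234 -0.877 0.420
outer loop
vertex -1.34 0.858 1.246
vertex -1.37 0.492 0.466
vertex -0.629 0.506 0.908
endloop
endfacet
facet normal 0.168 -0.485 0.858
outer loop
vertex -1.34 0.858 1.246
vertex -0.629 0.506 0.908
vertex -0.581 1.259 1.324
endloop
endfacet
facet normal 0.234 0.659 0.715
outer loop
vertex -1.291 1.712 1.139
vertex -0.581 1.259 1.324
vertex -0.55 1.888 0.734
endloop
endfacet
facet normal -0.757 0.642 0.123
outer loop
vertex -1.779 1.238 0.609
vertex -1.291 1.712 1.139
vertex -1.291 1.874 0.292
endloop
endfacet
facet normal -0.822 -0.367 -0.435
outer loop
vertex -1.37 0.492 0.466
vertex -1.779 1.238 0.609
vertex -1.339 1.121 -0.124
endloop
endfacet
facet normal 0.130 -0.974 -0.186
outer loop
vertex -0.629 0.506 0.908
vertex -1.37 0.492 0.466
vertex -0.629 0.668 0.061
endloop
endfacet
facet normal 0.782 -0.339 0.523
outer loop
vertex -0.581 1.259 1.324
vertex -0.629 0.506 0.908
vertex -0.141 1.142 0.591
endloop
endfacet

endsolid


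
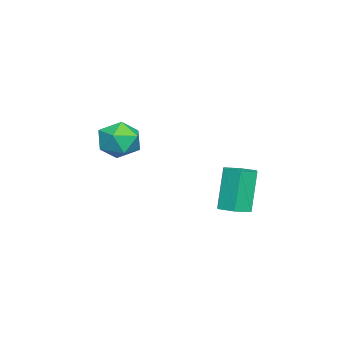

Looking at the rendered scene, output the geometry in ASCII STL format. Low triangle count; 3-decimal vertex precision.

solid 
facet normal 0.429 0.405 0.808
outer loop
vertex 0.275 -1.939 2.823
vertex -0.069 -2.692 3.383
vertex 0.825 -2.764 2.944
endloop
endfacet
facet normal 0.797 0.563 0.217
outer loop
vertex 0.275 -1.939 2.823
vertex 0.825 -2.764 2.944
vertex 0.764 -2.331 2.046
endloop
endfacet
facet normal 0.359 0.904 -0.230
outer loop
vertex 0.275 -1.939 2.823
vertex 0.764 -2.331 2.046
vertex -0.168 -1.991 1.929
endloop
endfacet
facet normal -0.280 0.956 0.083
outer loop
vertex 0.275 -1.939 2.823
vertex -0.168 -1.991 1.929
vertex -0.683 -2.214 2.755
endloop
endfacet
facet normal -0.237 0.647 0.725
outer loop
vertex 0.275 -1.939 2.823
vertex -0.683 -2.214 2.755
vertex -0.069 -2.692 3.383
endloop
endfacet
facet normal 0.995 -0.048 -0.091
outer loop
vertex 0.764 -2.331 2.046
vertex 0.825 -2.764 2.944
vertex 0.723 -3.326 2.125
endloop
endfacet
facet normal 0.400 -0.306 0.864
outer loop
vertex 0.825 -2.764 2.944
vertex -0.069 -2.692 3.383
vertex 0.208 -3.549 2.951
endloop
endfacet
facet normal -0.679 0.086 0.729
outer loop
vertex -0.069 -2.692 3.383
vertex -0.683 -2.214 2.755
vertex -0.724 -3.209 2.834
endloop
endfacet
facet normal -0.749 0.586 -0.309
outer loop
vertex -0.683 -2.214 2.755
vertex -0.168 -1.991 1.929
vertex -0.785 -2.776 1.936
endloop
endfacet
facet normal 0.286 0.503 -0.815
outer loop
vertex -0.168 -1.991 1.929
vertex 0.764 -2.331 2.046
vertex 0.109 -2.848 1.497
endloop
endfacet
facet normal 0.280 -0.956 -0.083
outer loop
vertex -0.235 -3.601 2.057
vertex 0.723 -3.326 2.125
vertex 0.208 -3.549 2.951
endloop
endfacet
facet normal -0.359 -0.904 0.230
outer loop
vertex -0.235 -3.601 2.057
vertex 0.208 -3.549 2.951
vertex -0.724 -3.209 2.834
endloop
endfacet
facet normal -0.797 -0.563 -0.217
outer loop
vertex -0.235 -3.601 2.057
vertex -0.724 -3.209 2.834
vertex -0.785 -2.776 1.936
endloop
endfacet
facet normal -0.429 -0.405 -0.808
outer loop
vertex -0.235 -3.601 2.057
vertex -0.785 -2.776 1.936
vertex 0.109 -2.848 1.497
endloop
endfacet
facet normal 0.237 -0.647 -0.725
outer loop
vertex -0.235 -3.601 2.057
vertex 0.109 -2.848 1.497
vertex 0.723 -3.326 2.125
endloop
endfacet
facet normal 0.749 -0.586 0.309
outer loop
vertex 0.208 -3.549 2.951
vertex 0.723 -3.326 2.125
vertex 0.825 -2.764 2.944
endloop
endfacet
facet normal -0.286 -0.503 0.815
outer loop
vertex -0.724 -3.209 2.834
vertex 0.208 -3.549 2.951
vertex -0.069 -2.692 3.383
endloop
endfacet
facet normal -0.995 0.048 0.091
outer loop
vertex -0.785 -2.776 1.936
vertex -0.724 -3.209 2.834
vertex -0.683 -2.214 2.755
endloop
endfacet
facet normal -0.400 0.306 -0.864
outer loop
vertex 0.109 -2.848 1.497
vertex -0.785 -2.776 1.936
vertex -0.168 -1.991 1.929
endloop
endfacet
facet normal 0.679 -0.086 -0.729
outer loop
vertex 0.723 -3.326 2.125
vertex 0.109 -2.848 1.497
vertex 0.764 -2.331 2.046
endloop
endfacet
facet normal 0.286 -0.040 -0.958
outer loop
vertex 1.283 1.513 -0.29
vertex 0.793 2.041 -0.458
vertex 1.482 2.225 -0.26
endloop
endfacet
facet normal 0.920 -0.269 0.286
outer loop
vertex 1.283 1.513 -0.29
vertex 1.482 2.225 -0.26
vertex 0.717 1.59 1.606
endloop
endfacet
facet normal 0.920 -0.269 0.286
outer loop
vertex 0.717 1.59 1.606
vertex 1.482 2.225 -0.26
vertex 0.916 2.303 1.636
endloop
endfacet
facet normal -0.286 0.039 0.958
outer loop
vertex 0.717 1.59 1.606
vertex 0.916 2.303 1.636
vertex 0.227 2.119 1.438
endloop
endfacet
facet normal 0.286 -0.040 -0.958
outer loop
vertex 1.482 2.225 -0.26
vertex 0.793 2.041 -0.458
vertex 0.992 2.753 -0.428
endloop
endfacet
facet normal 0.692 0.699 0.178
outer loop
vertex 1.482 2.225 -0.26
vertex 0.992 2.753 -0.428
vertex 0.916 2.303 1.636
endloop
endfacet
facet normal 0.692 0.699 0.178
outer loop
vertex 0.916 2.303 1.636
vertex 0.992 2.753 -0.428
vertex 0.426 2.831 1.468
endloop
endfacet
facet normal -0.286 0.040 0.958
outer loop
vertex 0.916 2.303 1.636
vertex 0.426 2.831 1.468
vertex 0.227 2.119 1.438
endloop
endfacet
facet normal 0.286 -0.039 -0.958
outer loop
vertex 0.992 2.753 -0.428
vertex 0.793 2.041 -0.458
vertex 0.303 2.57 -0.626
endloop
endfacet
facet normal -0.226 0.968 -0.107
outer loop
vertex 0.992 2.753 -0.428
vertex 0.303 2.57 -0.626
vertex 0.426 2.831 1.468
endloop
endfacet
facet normal -0.228 0.968 -0.107
outer loop
vertex 0.426 2.831 1.468
vertex 0.303 2.57 -0.626
vertex -0.263 2.647 1.27
endloop
endfacet
facet normal -0.286 0.040 0.958
outer loop
vertex 0.426 2.831 1.468
vertex -0.263 2.647 1.27
vertex 0.227 2.119 1.438
endloop
endfacet
facet normal 0.286 -0.039 -0.958
outer loop
vertex 0.303 2.57 -0.626
vertex 0.793 2.041 -0.458
vertex 0.104 1.857 -0.656
endloop
endfacet
facet normal -0.920 0.269 -0.286
outer loop
vertex 0.303 2.57 -0.626
vertex 0.104 1.857 -0.656
vertex -0.263 2.647 1.27
endloop
endfacet
facet normal -0.920 0.269 -0.286
outer loop
vertex -0.263 2.647 1.27
vertex 0.104 1.857 -0.656
vertex -0.462 1.935 1.24
endloop
endfacet
facet normal -0.286 0.040 0.958
outer loop
vertex -0.263 2.647 1.27
vertex -0.462 1.935 1.24
vertex 0.227 2.119 1.438
endloop
endfacet
facet normal 0.286 -0.040 -0.958
outer loop
vertex 0.104 1.857 -0.656
vertex 0.793 2.041 -0.458
vertex 0.594 1.329 -0.488
endloop
endfacet
facet normal -0.692 -0.699 -0.178
outer loop
vertex 0.104 1.857 -0.656
vertex 0.594 1.329 -0.488
vertex -0.462 1.935 1.24
endloop
endfacet
facet normal -0.692 -0.699 -0.178
outer loop
vertex -0.462 1.935 1.24
vertex 0.594 1.329 -0.488
vertex 0.028 1.407 1.408
endloop
endfacet
facet normal -0.286 0.040 0.958
outer loop
vertex -0.462 1.935 1.24
vertex 0.028 1.407 1.408
vertex 0.227 2.119 1.438
endloop
endfacet
facet normal 0.286 -0.040 -0.958
outer loop
vertex 0.594 1.329 -0.488
vertex 0.793 2.041 -0.458
vertex 1.283 1.513 -0.29
endloop
endfacet
facet normal 0.227 -0.968 0.108
outer loop
vertex 0.594 1.329 -0.488
vertex 1.283 1.513 -0.29
vertex 0.028 1.407 1.408
endloop
endfacet
facet normal 0.226 -0.968 0.107
outer loop
vertex 0.028 1.407 1.408
vertex 1.283 1.513 -0.29
vertex 0.717 1.59 1.606
endloop
endfacet
facet normal -0.286 0.039 0.958
outer loop
vertex 0.028 1.407 1.408
vertex 0.717 1.59 1.606
vertex 0.227 2.119 1.438
endloop
endfacet

endsolid


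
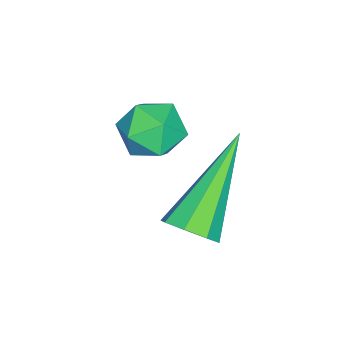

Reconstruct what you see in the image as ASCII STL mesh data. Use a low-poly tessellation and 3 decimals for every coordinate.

solid 
facet normal -0.975 0.022 0.223
outer loop
vertex 3.2 -3.022 -0.25
vertex 3.267 -3.581 0.099
vertex 3.348 -2.994 0.395
endloop
endfacet
facet normal -0.718 0.683 0.135
outer loop
vertex 3.2 -3.022 -0.25
vertex 3.348 -2.994 0.395
vertex 3.653 -2.589 -0.032
endloop
endfacet
facet normal -0.444 0.728 -0.522
outer loop
vertex 3.2 -3.022 -0.25
vertex 3.653 -2.589 -0.032
vertex 3.759 -2.926 -0.592
endloop
endfacet
facet normal -0.531 0.095 -0.842
outer loop
vertex 3.2 -3.022 -0.25
vertex 3.759 -2.926 -0.592
vertex 3.521 -3.539 -0.511
endloop
endfacet
facet normal -0.859 -0.341 -0.381
outer loop
vertex 3.2 -3.022 -0.25
vertex 3.521 -3.539 -0.511
vertex 3.267 -3.581 0.099
endloop
endfacet
facet normal -0.187 0.776 0.603
outer loop
vertex 3.653 -2.589 -0.032
vertex 3.348 -2.994 0.395
vertex 3.999 -2.881 0.451
endloop
endfacet
facet normal -0.601 -0.292 0.744
outer loop
vertex 3.348 -2.994 0.395
vertex 3.267 -3.581 0.099
vertex 3.761 -3.494 0.532
endloop
endfacet
facet normal -0.416 -0.879 -0.234
outer loop
vertex 3.267 -3.581 0.099
vertex 3.521 -3.539 -0.511
vertex 3.867 -3.831 -0.028
endloop
endfacet
facet normal 0.114 -0.174 -0.978
outer loop
vertex 3.521 -3.539 -0.511
vertex 3.759 -2.926 -0.592
vertex 4.172 -3.426 -0.455
endloop
endfacet
facet normal 0.256 0.849 -0.462
outer loop
vertex 3.759 -2.926 -0.592
vertex 3.653 -2.589 -0.032
vertex 4.253 -2.839 -0.159
endloop
endfacet
facet normal 0.531 -0.095 0.842
outer loop
vertex 4.32 -3.398 0.19
vertex 3.999 -2.881 0.451
vertex 3.761 -3.494 0.532
endloop
endfacet
facet normal 0.444 -0.728 0.522
outer loop
vertex 4.32 -3.398 0.19
vertex 3.761 -3.494 0.532
vertex 3.867 -3.831 -0.028
endloop
endfacet
facet normal 0.718 -0.683 -0.135
outer loop
vertex 4.32 -3.398 0.19
vertex 3.867 -3.831 -0.028
vertex 4.172 -3.426 -0.455
endloop
endfacet
facet normal 0.975 -0.022 -0.223
outer loop
vertex 4.32 -3.398 0.19
vertex 4.172 -3.426 -0.455
vertex 4.253 -2.839 -0.159
endloop
endfacet
facet normal 0.859 0.341 0.381
outer loop
vertex 4.32 -3.398 0.19
vertex 4.253 -2.839 -0.159
vertex 3.999 -2.881 0.451
endloop
endfacet
facet normal -0.114 0.174 0.978
outer loop
vertex 3.761 -3.494 0.532
vertex 3.999 -2.881 0.451
vertex 3.348 -2.994 0.395
endloop
endfacet
facet normal -0.256 -0.849 0.462
outer loop
vertex 3.867 -3.831 -0.028
vertex 3.761 -3.494 0.532
vertex 3.267 -3.581 0.099
endloop
endfacet
facet normal 0.187 -0.776 -0.603
outer loop
vertex 4.172 -3.426 -0.455
vertex 3.867 -3.831 -0.028
vertex 3.521 -3.539 -0.511
endloop
endfacet
facet normal 0.601 0.292 -0.744
outer loop
vertex 4.253 -2.839 -0.159
vertex 4.172 -3.426 -0.455
vertex 3.759 -2.926 -0.592
endloop
endfacet
facet normal 0.416 0.879 0.234
outer loop
vertex 3.999 -2.881 0.451
vertex 4.253 -2.839 -0.159
vertex 3.653 -2.589 -0.032
endloop
endfacet
facet normal 0.776 -0.107 -0.621
outer loop
vertex 4.669 -2.585 -1.538
vertex 4.44 -2.225 -1.886
vertex 4.786 -2.188 -1.46
endloop
endfacet
facet normal 0.372 -0.283 0.884
outer loop
vertex 4.669 -2.585 -1.538
vertex 4.786 -2.188 -1.46
vertex 2.78 -1.995 -0.554
endloop
endfacet
facet normal 0.776 -0.107 -0.621
outer loop
vertex 4.786 -2.188 -1.46
vertex 4.44 -2.225 -1.886
vertex 4.701 -1.813 -1.631
endloop
endfacet
facet normal 0.403 0.454 0.795
outer loop
vertex 4.786 -2.188 -1.46
vertex 4.701 -1.813 -1.631
vertex 2.78 -1.995 -0.554
endloop
endfacet
facet normal 0.777 -0.108 -0.621
outer loop
vertex 4.701 -1.813 -1.631
vertex 4.44 -2.225 -1.886
vertex 4.463 -1.68 -1.952
endloop
endfacet
facet normal 0.092 0.942 0.322
outer loop
vertex 4.701 -1.813 -1.631
vertex 4.463 -1.68 -1.952
vertex 2.78 -1.995 -0.554
endloop
endfacet
facet normal 0.775 -0.108 -0.623
outer loop
vertex 4.463 -1.68 -1.952
vertex 4.44 -2.225 -1.886
vertex 4.211 -1.866 -2.233
endloop
endfacet
facet normal -0.376 0.891 -0.252
outer loop
vertex 4.463 -1.68 -1.952
vertex 4.211 -1.866 -2.233
vertex 2.78 -1.995 -0.554
endloop
endfacet
facet normal 0.775 -0.108 -0.623
outer loop
vertex 4.211 -1.866 -2.233
vertex 4.44 -2.225 -1.886
vertex 4.093 -2.262 -2.311
endloop
endfacet
facet normal -0.730 0.335 -0.596
outer loop
vertex 4.211 -1.866 -2.233
vertex 4.093 -2.262 -2.311
vertex 2.78 -1.995 -0.554
endloop
endfacet
facet normal 0.775 -0.107 -0.623
outer loop
vertex 4.093 -2.262 -2.311
vertex 4.44 -2.225 -1.886
vertex 4.179 -2.637 -2.14
endloop
endfacet
facet normal -0.761 -0.406 -0.507
outer loop
vertex 4.093 -2.262 -2.311
vertex 4.179 -2.637 -2.14
vertex 2.78 -1.995 -0.554
endloop
endfacet
facet normal 0.776 -0.108 -0.622
outer loop
vertex 4.179 -2.637 -2.14
vertex 4.44 -2.225 -1.886
vertex 4.417 -2.771 -1.82
endloop
endfacet
facet normal -0.452 -0.891 -0.037
outer loop
vertex 4.179 -2.637 -2.14
vertex 4.417 -2.771 -1.82
vertex 2.78 -1.995 -0.554
endloop
endfacet
facet normal 0.776 -0.108 -0.622
outer loop
vertex 4.417 -2.771 -1.82
vertex 4.44 -2.225 -1.886
vertex 4.669 -2.585 -1.538
endloop
endfacet
facet normal 0.018 -0.842 0.539
outer loop
vertex 4.417 -2.771 -1.82
vertex 4.669 -2.585 -1.538
vertex 2.78 -1.995 -0.554
endloop
endfacet

endsolid


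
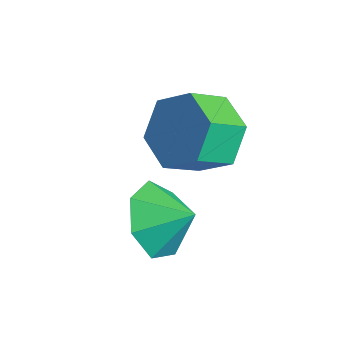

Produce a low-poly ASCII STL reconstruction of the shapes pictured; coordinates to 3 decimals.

solid 
facet normal -0.013 0.826 -0.563
outer loop
vertex 1.618 3.759 1.253
vertex 0.882 3.298 0.594
vertex 0.554 3.88 1.455
endloop
endfacet
facet normal 0.216 0.552 0.806
outer loop
vertex 1.618 3.759 1.253
vertex 0.554 3.88 1.455
vertex 1.634 2.742 1.945
endloop
endfacet
facet normal 0.217 0.552 0.805
outer loop
vertex 1.634 2.742 1.945
vertex 0.554 3.88 1.455
vertex 0.57 2.864 2.148
endloop
endfacet
facet normal 0.013 -0.826 0.563
outer loop
vertex 1.634 2.742 1.945
vertex 0.57 2.864 2.148
vertex 0.898 2.282 1.286
endloop
endfacet
facet normal -0.013 0.826 -0.563
outer loop
vertex 0.554 3.88 1.455
vertex 0.882 3.298 0.594
vertex -0.182 3.419 0.796
endloop
endfacet
facet normal -0.738 0.373 0.563
outer loop
vertex 0.554 3.88 1.455
vertex -0.182 3.419 0.796
vertex 0.57 2.864 2.148
endloop
endfacet
facet normal -0.738 0.373 0.563
outer loop
vertex 0.57 2.864 2.148
vertex -0.182 3.419 0.796
vertex -0.166 2.403 1.489
endloop
endfacet
facet normal 0.013 -0.826 0.563
outer loop
vertex 0.57 2.864 2.148
vertex -0.166 2.403 1.489
vertex 0.898 2.282 1.286
endloop
endfacet
facet normal -0.013 0.827 -0.563
outer loop
vertex -0.182 3.419 0.796
vertex 0.882 3.298 0.594
vertex 0.146 2.838 -0.065
endloop
endfacet
facet normal -0.953 -0.180 -0.242
outer loop
vertex -0.182 3.419 0.796
vertex 0.146 2.838 -0.065
vertex -0.166 2.403 1.489
endloop
endfacet
facet normal -0.954 -0.179 -0.242
outer loop
vertex -0.166 2.403 1.489
vertex 0.146 2.838 -0.065
vertex 0.162 1.821 0.627
endloop
endfacet
facet normal 0.013 -0.826 0.563
outer loop
vertex -0.166 2.403 1.489
vertex 0.162 1.821 0.627
vertex 0.898 2.282 1.286
endloop
endfacet
facet normal -0.013 0.826 -0.563
outer loop
vertex 0.146 2.838 -0.065
vertex 0.882 3.298 0.594
vertex 1.21 2.716 -0.268
endloop
endfacet
facet normal -0.217 -0.551 -0.805
outer loop
vertex 0.146 2.838 -0.065
vertex 1.21 2.716 -0.268
vertex 0.162 1.821 0.627
endloop
endfacet
facet normal -0.216 -0.553 -0.805
outer loop
vertex 0.162 1.821 0.627
vertex 1.21 2.716 -0.268
vertex 1.226 1.7 0.425
endloop
endfacet
facet normal 0.013 -0.826 0.563
outer loop
vertex 0.162 1.821 0.627
vertex 1.226 1.7 0.425
vertex 0.898 2.282 1.286
endloop
endfacet
facet normal -0.013 0.826 -0.563
outer loop
vertex 1.21 2.716 -0.268
vertex 0.882 3.298 0.594
vertex 1.946 3.177 0.391
endloop
endfacet
facet normal 0.738 -0.373 -0.563
outer loop
vertex 1.21 2.716 -0.268
vertex 1.946 3.177 0.391
vertex 1.226 1.7 0.425
endloop
endfacet
facet normal 0.738 -0.373 -0.563
outer loop
vertex 1.226 1.7 0.425
vertex 1.946 3.177 0.391
vertex 1.962 2.161 1.084
endloop
endfacet
facet normal 0.013 -0.826 0.563
outer loop
vertex 1.226 1.7 0.425
vertex 1.962 2.161 1.084
vertex 0.898 2.282 1.286
endloop
endfacet
facet normal -0.013 0.826 -0.563
outer loop
vertex 1.946 3.177 0.391
vertex 0.882 3.298 0.594
vertex 1.618 3.759 1.253
endloop
endfacet
facet normal 0.954 0.180 0.242
outer loop
vertex 1.946 3.177 0.391
vertex 1.618 3.759 1.253
vertex 1.962 2.161 1.084
endloop
endfacet
facet normal 0.953 0.180 0.242
outer loop
vertex 1.962 2.161 1.084
vertex 1.618 3.759 1.253
vertex 1.634 2.742 1.945
endloop
endfacet
facet normal 0.013 -0.827 0.563
outer loop
vertex 1.962 2.161 1.084
vertex 1.634 2.742 1.945
vertex 0.898 2.282 1.286
endloop
endfacet
facet normal -0.671 -0.530 -0.519
outer loop
vertex 2.819 1.038 -1.145
vertex 2.241 0.899 -0.255
vertex 2.176 1.687 -0.976
endloop
endfacet
facet normal 0.642 0.711 -0.286
outer loop
vertex 2.819 1.038 -1.145
vertex 2.176 1.687 -0.976
vertex 2.979 1.481 0.315
endloop
endfacet
facet normal -0.671 -0.530 -0.519
outer loop
vertex 2.176 1.687 -0.976
vertex 2.241 0.899 -0.255
vertex 1.583 1.742 -0.265
endloop
endfacet
facet normal 0.160 0.985 0.058
outer loop
vertex 2.176 1.687 -0.976
vertex 1.583 1.742 -0.265
vertex 2.979 1.481 0.315
endloop
endfacet
facet normal -0.671 -0.530 -0.518
outer loop
vertex 1.583 1.742 -0.265
vertex 2.241 0.899 -0.255
vertex 1.485 1.163 0.454
endloop
endfacet
facet normal -0.109 0.781 0.614
outer loop
vertex 1.583 1.742 -0.265
vertex 1.485 1.163 0.454
vertex 2.979 1.481 0.315
endloop
endfacet
facet normal -0.671 -0.529 -0.519
outer loop
vertex 1.485 1.163 0.454
vertex 2.241 0.899 -0.255
vertex 1.956 0.384 0.639
endloop
endfacet
facet normal 0.036 0.252 0.967
outer loop
vertex 1.485 1.163 0.454
vertex 1.956 0.384 0.639
vertex 2.979 1.481 0.315
endloop
endfacet
facet normal -0.671 -0.529 -0.519
outer loop
vertex 1.956 0.384 0.639
vertex 2.241 0.899 -0.255
vertex 2.642 -0.007 0.15
endloop
endfacet
facet normal 0.488 -0.205 0.848
outer loop
vertex 1.956 0.384 0.639
vertex 2.642 -0.007 0.15
vertex 2.979 1.481 0.315
endloop
endfacet
facet normal -0.672 -0.529 -0.519
outer loop
vertex 2.642 -0.007 0.15
vertex 2.241 0.899 -0.255
vertex 3.026 0.284 -0.644
endloop
endfacet
facet normal 0.905 -0.244 0.348
outer loop
vertex 2.642 -0.007 0.15
vertex 3.026 0.284 -0.644
vertex 2.979 1.481 0.315
endloop
endfacet
facet normal -0.672 -0.529 -0.519
outer loop
vertex 3.026 0.284 -0.644
vertex 2.241 0.899 -0.255
vertex 2.819 1.038 -1.145
endloop
endfacet
facet normal 0.974 0.164 -0.156
outer loop
vertex 3.026 0.284 -0.644
vertex 2.819 1.038 -1.145
vertex 2.979 1.481 0.315
endloop
endfacet

endsolid


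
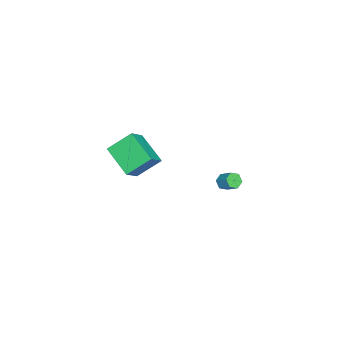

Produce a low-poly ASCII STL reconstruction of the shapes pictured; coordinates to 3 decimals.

solid 
facet normal -0.739 0.174 -0.651
outer loop
vertex 1.985 -1.215 4.228
vertex 3.105 0.159 3.323
vertex 2.604 -2.387 3.213
endloop
endfacet
facet normal -0.563 -0.691 0.454
outer loop
vertex 3.675 -2.639 4.157
vertex 1.985 -1.215 4.228
vertex 2.604 -2.387 3.213
endloop
endfacet
facet normal -0.739 0.174 -0.651
outer loop
vertex 2.604 -2.387 3.213
vertex 3.105 0.159 3.323
vertex 3.724 -1.013 2.308
endloop
endfacet
facet normal 0.370 -0.702 -0.608
outer loop
vertex 3.724 -1.013 2.308
vertex 3.675 -2.639 4.157
vertex 2.604 -2.387 3.213
endloop
endfacet
facet normal -0.370 0.702 0.608
outer loop
vertex 1.985 -1.215 4.228
vertex 4.176 -0.093 4.267
vertex 3.105 0.159 3.323
endloop
endfacet
facet normal -0.563 -0.691 0.454
outer loop
vertex 3.056 -1.467 5.172
vertex 1.985 -1.215 4.228
vertex 3.675 -2.639 4.157
endloop
endfacet
facet normal -0.370 0.702 0.608
outer loop
vertex 3.056 -1.467 5.172
vertex 4.176 -0.093 4.267
vertex 1.985 -1.215 4.228
endloop
endfacet
facet normal 0.563 0.691 -0.454
outer loop
vertex 3.105 0.159 3.323
vertex 4.176 -0.093 4.267
vertex 3.724 -1.013 2.308
endloop
endfacet
facet normal 0.370 -0.702 -0.608
outer loop
vertex 4.795 -1.265 3.252
vertex 3.675 -2.639 4.157
vertex 3.724 -1.013 2.308
endloop
endfacet
facet normal 0.563 0.691 -0.454
outer loop
vertex 3.724 -1.013 2.308
vertex 4.176 -0.093 4.267
vertex 4.795 -1.265 3.252
endloop
endfacet
facet normal 0.739 -0.174 0.651
outer loop
vertex 4.795 -1.265 3.252
vertex 3.056 -1.467 5.172
vertex 3.675 -2.639 4.157
endloop
endfacet
facet normal 0.739 -0.174 0.651
outer loop
vertex 4.176 -0.093 4.267
vertex 3.056 -1.467 5.172
vertex 4.795 -1.265 3.252
endloop
endfacet
facet normal -0.396 -0.692 -0.603
outer loop
vertex -3.238 1.566 -3.196
vertex -3.528 1.964 -3.462
vertex -3.016 1.826 -3.64
endloop
endfacet
facet normal 0.828 -0.554 0.090
outer loop
vertex -3.238 1.566 -3.196
vertex -3.016 1.826 -3.64
vertex -2.841 2.257 -2.593
endloop
endfacet
facet normal 0.828 -0.554 0.090
outer loop
vertex -2.841 2.257 -2.593
vertex -3.016 1.826 -3.64
vertex -2.619 2.517 -3.036
endloop
endfacet
facet normal 0.397 0.691 0.604
outer loop
vertex -2.841 2.257 -2.593
vertex -2.619 2.517 -3.036
vertex -3.132 2.656 -2.858
endloop
endfacet
facet normal -0.396 -0.691 -0.604
outer loop
vertex -3.016 1.826 -3.64
vertex -3.528 1.964 -3.462
vertex -3.306 2.224 -3.905
endloop
endfacet
facet normal 0.757 0.125 -0.641
outer loop
vertex -3.016 1.826 -3.64
vertex -3.306 2.224 -3.905
vertex -2.619 2.517 -3.036
endloop
endfacet
facet normal 0.757 0.125 -0.641
outer loop
vertex -2.619 2.517 -3.036
vertex -3.306 2.224 -3.905
vertex -2.91 2.916 -3.302
endloop
endfacet
facet normal 0.397 0.692 0.603
outer loop
vertex -2.619 2.517 -3.036
vertex -2.91 2.916 -3.302
vertex -3.132 2.656 -2.858
endloop
endfacet
facet normal -0.397 -0.691 -0.604
outer loop
vertex -3.306 2.224 -3.905
vertex -3.528 1.964 -3.462
vertex -3.819 2.363 -3.727
endloop
endfacet
facet normal -0.070 0.678 -0.732
outer loop
vertex -3.306 2.224 -3.905
vertex -3.819 2.363 -3.727
vertex -2.91 2.916 -3.302
endloop
endfacet
facet normal -0.071 0.679 -0.731
outer loop
vertex -2.91 2.916 -3.302
vertex -3.819 2.363 -3.727
vertex -3.422 3.054 -3.124
endloop
endfacet
facet normal 0.396 0.692 0.603
outer loop
vertex -2.91 2.916 -3.302
vertex -3.422 3.054 -3.124
vertex -3.132 2.656 -2.858
endloop
endfacet
facet normal -0.397 -0.691 -0.604
outer loop
vertex -3.819 2.363 -3.727
vertex -3.528 1.964 -3.462
vertex -4.041 2.103 -3.284
endloop
endfacet
facet normal -0.828 0.554 -0.090
outer loop
vertex -3.819 2.363 -3.727
vertex -4.041 2.103 -3.284
vertex -3.422 3.054 -3.124
endloop
endfacet
facet normal -0.828 0.554 -0.090
outer loop
vertex -3.422 3.054 -3.124
vertex -4.041 2.103 -3.284
vertex -3.644 2.794 -2.68
endloop
endfacet
facet normal 0.396 0.692 0.603
outer loop
vertex -3.422 3.054 -3.124
vertex -3.644 2.794 -2.68
vertex -3.132 2.656 -2.858
endloop
endfacet
facet normal -0.397 -0.692 -0.603
outer loop
vertex -4.041 2.103 -3.284
vertex -3.528 1.964 -3.462
vertex -3.75 1.704 -3.018
endloop
endfacet
facet normal -0.757 -0.125 0.641
outer loop
vertex -4.041 2.103 -3.284
vertex -3.75 1.704 -3.018
vertex -3.644 2.794 -2.68
endloop
endfacet
facet normal -0.757 -0.125 0.641
outer loop
vertex -3.644 2.794 -2.68
vertex -3.75 1.704 -3.018
vertex -3.354 2.396 -2.415
endloop
endfacet
facet normal 0.396 0.691 0.604
outer loop
vertex -3.644 2.794 -2.68
vertex -3.354 2.396 -2.415
vertex -3.132 2.656 -2.858
endloop
endfacet
facet normal -0.396 -0.692 -0.603
outer loop
vertex -3.75 1.704 -3.018
vertex -3.528 1.964 -3.462
vertex -3.238 1.566 -3.196
endloop
endfacet
facet normal 0.071 -0.678 0.731
outer loop
vertex -3.75 1.704 -3.018
vertex -3.238 1.566 -3.196
vertex -3.354 2.396 -2.415
endloop
endfacet
facet normal 0.070 -0.678 0.731
outer loop
vertex -3.354 2.396 -2.415
vertex -3.238 1.566 -3.196
vertex -2.841 2.257 -2.593
endloop
endfacet
facet normal 0.397 0.691 0.604
outer loop
vertex -3.354 2.396 -2.415
vertex -2.841 2.257 -2.593
vertex -3.132 2.656 -2.858
endloop
endfacet

endsolid


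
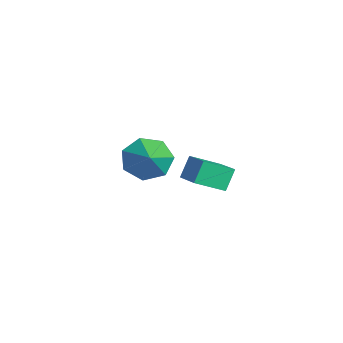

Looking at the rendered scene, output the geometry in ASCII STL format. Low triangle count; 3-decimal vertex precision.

solid 
facet normal -0.325 0.420 0.847
outer loop
vertex 0.574 2.625 1.347
vertex 1.832 2.812 1.736
vertex 0.58 3.773 0.78
endloop
endfacet
facet normal -0.946 -0.140 -0.293
outer loop
vertex 0.908 3.348 -0.076
vertex 0.574 2.625 1.347
vertex 0.58 3.773 0.78
endloop
endfacet
facet normal -0.324 0.421 0.847
outer loop
vertex 0.58 3.773 0.78
vertex 1.832 2.812 1.736
vertex 1.838 3.959 1.169
endloop
endfacet
facet normal 0.005 0.896 -0.443
outer loop
vertex 1.838 3.959 1.169
vertex 0.908 3.348 -0.076
vertex 0.58 3.773 0.78
endloop
endfacet
facet normal -0.004 -0.896 0.443
outer loop
vertex 0.574 2.625 1.347
vertex 2.16 2.387 0.88
vertex 1.832 2.812 1.736
endloop
endfacet
facet normal -0.946 -0.140 -0.293
outer loop
vertex 0.902 2.201 0.491
vertex 0.574 2.625 1.347
vertex 0.908 3.348 -0.076
endloop
endfacet
facet normal -0.004 -0.897 0.443
outer loop
vertex 0.902 2.201 0.491
vertex 2.16 2.387 0.88
vertex 0.574 2.625 1.347
endloop
endfacet
facet normal 0.946 0.140 0.293
outer loop
vertex 1.832 2.812 1.736
vertex 2.16 2.387 0.88
vertex 1.838 3.959 1.169
endloop
endfacet
facet normal 0.004 0.897 -0.443
outer loop
vertex 2.166 3.535 0.313
vertex 0.908 3.348 -0.076
vertex 1.838 3.959 1.169
endloop
endfacet
facet normal 0.946 0.140 0.293
outer loop
vertex 1.838 3.959 1.169
vertex 2.16 2.387 0.88
vertex 2.166 3.535 0.313
endloop
endfacet
facet normal 0.325 -0.421 -0.847
outer loop
vertex 2.166 3.535 0.313
vertex 0.902 2.201 0.491
vertex 0.908 3.348 -0.076
endloop
endfacet
facet normal 0.324 -0.420 -0.848
outer loop
vertex 2.16 2.387 0.88
vertex 0.902 2.201 0.491
vertex 2.166 3.535 0.313
endloop
endfacet
facet normal -0.850 0.116 -0.514
outer loop
vertex -2.926 2.598 -1.58
vertex -3.426 2.006 -0.887
vertex -3.29 3.037 -0.88
endloop
endfacet
facet normal 0.771 0.637 0.001
outer loop
vertex -2.926 2.598 -1.58
vertex -3.29 3.037 -0.88
vertex -2.314 1.854 -0.213
endloop
endfacet
facet normal -0.849 0.116 -0.515
outer loop
vertex -3.29 3.037 -0.88
vertex -3.426 2.006 -0.887
vertex -3.757 2.699 -0.186
endloop
endfacet
facet normal 0.410 0.681 0.607
outer loop
vertex -3.29 3.037 -0.88
vertex -3.757 2.699 -0.186
vertex -2.314 1.854 -0.213
endloop
endfacet
facet normal -0.849 0.115 -0.515
outer loop
vertex -3.757 2.699 -0.186
vertex -3.426 2.006 -0.887
vertex -3.975 1.839 -0.019
endloop
endfacet
facet normal 0.113 0.162 0.980
outer loop
vertex -3.757 2.699 -0.186
vertex -3.975 1.839 -0.019
vertex -2.314 1.854 -0.213
endloop
endfacet
facet normal -0.849 0.117 -0.515
outer loop
vertex -3.975 1.839 -0.019
vertex -3.426 2.006 -0.887
vertex -3.78 1.105 -0.507
endloop
endfacet
facet normal 0.103 -0.532 0.841
outer loop
vertex -3.975 1.839 -0.019
vertex -3.78 1.105 -0.507
vertex -2.314 1.854 -0.213
endloop
endfacet
facet normal -0.849 0.117 -0.515
outer loop
vertex -3.78 1.105 -0.507
vertex -3.426 2.006 -0.887
vertex -3.319 1.049 -1.28
endloop
endfacet
facet normal 0.387 -0.874 0.294
outer loop
vertex -3.78 1.105 -0.507
vertex -3.319 1.049 -1.28
vertex -2.314 1.854 -0.213
endloop
endfacet
facet normal -0.850 0.116 -0.514
outer loop
vertex -3.319 1.049 -1.28
vertex -3.426 2.006 -0.887
vertex -2.939 1.714 -1.758
endloop
endfacet
facet normal 0.753 -0.609 -0.249
outer loop
vertex -3.319 1.049 -1.28
vertex -2.939 1.714 -1.758
vertex -2.314 1.854 -0.213
endloop
endfacet
facet normal -0.850 0.116 -0.514
outer loop
vertex -2.939 1.714 -1.758
vertex -3.426 2.006 -0.887
vertex -2.926 2.598 -1.58
endloop
endfacet
facet normal 0.923 0.063 -0.379
outer loop
vertex -2.939 1.714 -1.758
vertex -2.926 2.598 -1.58
vertex -2.314 1.854 -0.213
endloop
endfacet

endsolid
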